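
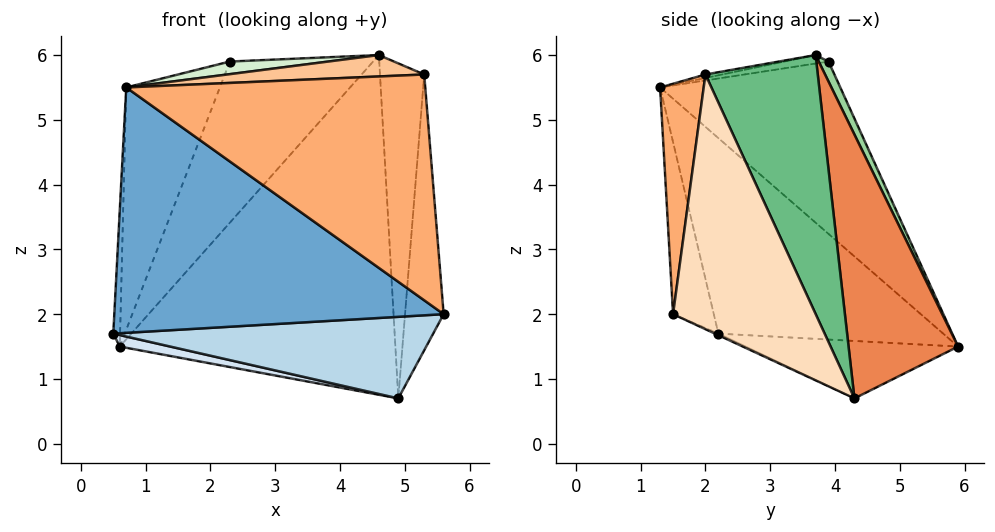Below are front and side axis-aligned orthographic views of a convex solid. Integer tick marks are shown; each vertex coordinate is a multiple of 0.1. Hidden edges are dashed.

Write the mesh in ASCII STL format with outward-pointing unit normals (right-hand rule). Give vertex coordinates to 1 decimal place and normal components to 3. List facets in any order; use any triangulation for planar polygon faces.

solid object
 facet normal -0.120 -0.967 -0.223
  outer loop
   vertex 0.7 1.3 5.5
   vertex 0.5 2.2 1.7
   vertex 5.6 1.5 2.0
  endloop
 endfacet
 facet normal -0.998 0.030 0.060
  outer loop
   vertex 0.7 1.3 5.5
   vertex 0.6 5.9 1.5
   vertex 0.5 2.2 1.7
  endloop
 endfacet
 facet normal -0.005 -0.422 -0.907
  outer loop
   vertex 4.9 4.3 0.7
   vertex 5.6 1.5 2.0
   vertex 0.5 2.2 1.7
  endloop
 endfacet
 facet normal -0.200 -0.048 -0.979
  outer loop
   vertex 4.9 4.3 0.7
   vertex 0.5 2.2 1.7
   vertex 0.6 5.9 1.5
  endloop
 endfacet
 facet normal 0.366 0.922 0.125
  outer loop
   vertex 4.9 4.3 0.7
   vertex 0.6 5.9 1.5
   vertex 4.6 3.7 6.0
  endloop
 endfacet
 facet normal 0.143 -0.979 0.144
  outer loop
   vertex 5.3 2.0 5.7
   vertex 0.7 1.3 5.5
   vertex 5.6 1.5 2.0
  endloop
 endfacet
 facet normal -0.015 -0.180 0.984
  outer loop
   vertex 5.3 2.0 5.7
   vertex 4.6 3.7 6.0
   vertex 0.7 1.3 5.5
  endloop
 endfacet
 facet normal 0.964 0.261 0.043
  outer loop
   vertex 5.3 2.0 5.7
   vertex 5.6 1.5 2.0
   vertex 4.9 4.3 0.7
  endloop
 endfacet
 facet normal 0.926 0.365 0.094
  outer loop
   vertex 5.3 2.0 5.7
   vertex 4.9 4.3 0.7
   vertex 4.6 3.7 6.0
  endloop
 endfacet
 facet normal 0.063 0.917 0.393
  outer loop
   vertex 2.3 3.9 5.9
   vertex 4.6 3.7 6.0
   vertex 0.6 5.9 1.5
  endloop
 endfacet
 facet normal -0.777 0.404 0.484
  outer loop
   vertex 2.3 3.9 5.9
   vertex 0.6 5.9 1.5
   vertex 0.7 1.3 5.5
  endloop
 endfacet
 facet normal -0.054 -0.120 0.991
  outer loop
   vertex 2.3 3.9 5.9
   vertex 0.7 1.3 5.5
   vertex 4.6 3.7 6.0
  endloop
 endfacet
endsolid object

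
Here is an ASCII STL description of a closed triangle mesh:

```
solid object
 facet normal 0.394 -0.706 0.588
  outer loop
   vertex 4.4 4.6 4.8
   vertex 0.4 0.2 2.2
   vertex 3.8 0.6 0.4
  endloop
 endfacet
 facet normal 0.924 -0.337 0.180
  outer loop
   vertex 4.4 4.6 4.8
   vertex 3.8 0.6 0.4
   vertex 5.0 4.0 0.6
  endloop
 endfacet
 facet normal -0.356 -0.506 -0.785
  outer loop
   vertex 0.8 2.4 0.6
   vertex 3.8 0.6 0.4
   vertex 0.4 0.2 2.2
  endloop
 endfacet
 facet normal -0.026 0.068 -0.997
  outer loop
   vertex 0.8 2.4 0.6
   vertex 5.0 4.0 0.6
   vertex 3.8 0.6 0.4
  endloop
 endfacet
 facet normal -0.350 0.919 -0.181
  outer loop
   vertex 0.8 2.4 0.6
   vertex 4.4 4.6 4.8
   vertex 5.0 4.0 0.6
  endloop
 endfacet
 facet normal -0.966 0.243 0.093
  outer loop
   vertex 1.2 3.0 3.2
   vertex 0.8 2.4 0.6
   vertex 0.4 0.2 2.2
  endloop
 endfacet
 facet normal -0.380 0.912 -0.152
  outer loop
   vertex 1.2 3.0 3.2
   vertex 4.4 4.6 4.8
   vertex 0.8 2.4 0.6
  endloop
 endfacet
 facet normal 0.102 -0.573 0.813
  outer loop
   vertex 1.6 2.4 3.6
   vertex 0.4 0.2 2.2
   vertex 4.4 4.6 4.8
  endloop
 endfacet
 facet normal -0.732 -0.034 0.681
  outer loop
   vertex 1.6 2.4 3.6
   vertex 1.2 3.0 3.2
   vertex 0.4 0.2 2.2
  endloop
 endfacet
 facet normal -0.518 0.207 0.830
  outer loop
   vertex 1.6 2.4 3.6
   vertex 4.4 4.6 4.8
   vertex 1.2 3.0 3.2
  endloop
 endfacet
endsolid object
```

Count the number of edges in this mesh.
15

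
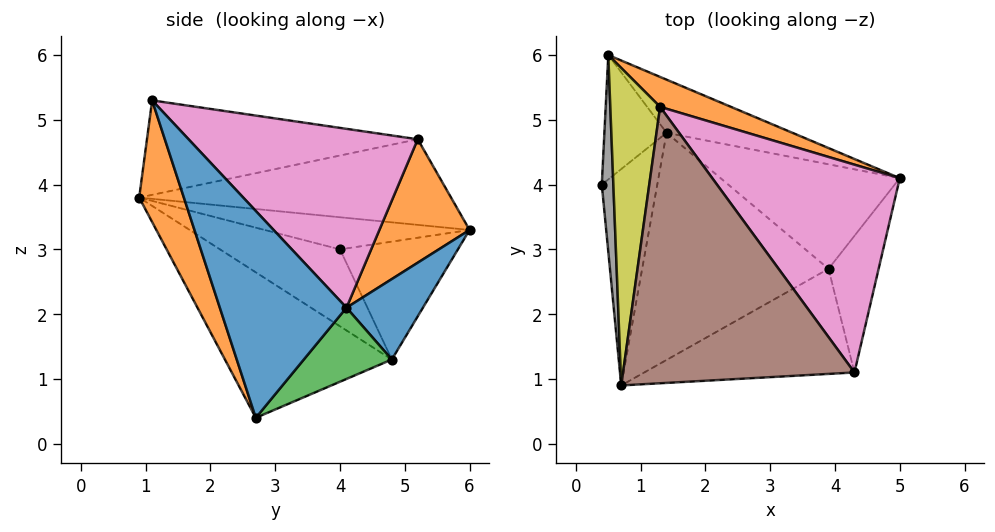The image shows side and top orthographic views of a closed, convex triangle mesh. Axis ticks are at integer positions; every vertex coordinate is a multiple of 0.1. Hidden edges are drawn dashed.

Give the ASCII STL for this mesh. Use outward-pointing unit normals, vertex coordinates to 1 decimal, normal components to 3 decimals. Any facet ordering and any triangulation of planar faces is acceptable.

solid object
 facet normal 0.877 -0.431 -0.212
  outer loop
   vertex 4.3 1.1 5.3
   vertex 3.9 2.7 0.4
   vertex 5.0 4.1 2.1
  endloop
 endfacet
 facet normal 0.184 -0.930 -0.319
  outer loop
   vertex 4.3 1.1 5.3
   vertex 0.7 0.9 3.8
   vertex 3.9 2.7 0.4
  endloop
 endfacet
 facet normal 0.283 0.642 -0.712
  outer loop
   vertex 1.4 4.8 1.3
   vertex 5.0 4.1 2.1
   vertex 3.9 2.7 0.4
  endloop
 endfacet
 facet normal -0.790 -0.224 -0.570
  outer loop
   vertex 1.4 4.8 1.3
   vertex 0.7 0.9 3.8
   vertex 0.4 4.0 3.0
  endloop
 endfacet
 facet normal -0.572 -0.367 -0.733
  outer loop
   vertex 1.4 4.8 1.3
   vertex 3.9 2.7 0.4
   vertex 0.7 0.9 3.8
  endloop
 endfacet
 facet normal -0.374 -0.140 0.917
  outer loop
   vertex 1.3 5.2 4.7
   vertex 0.7 0.9 3.8
   vertex 4.3 1.1 5.3
  endloop
 endfacet
 facet normal 0.589 0.521 0.618
  outer loop
   vertex 1.3 5.2 4.7
   vertex 4.3 1.1 5.3
   vertex 5.0 4.1 2.1
  endloop
 endfacet
 facet normal -0.941 -0.004 0.338
  outer loop
   vertex 0.5 6.0 3.3
   vertex 0.4 4.0 3.0
   vertex 0.7 0.9 3.8
  endloop
 endfacet
 facet normal -0.864 0.015 0.503
  outer loop
   vertex 0.5 6.0 3.3
   vertex 0.7 0.9 3.8
   vertex 1.3 5.2 4.7
  endloop
 endfacet
 facet normal -0.879 0.113 -0.464
  outer loop
   vertex 0.5 6.0 3.3
   vertex 1.4 4.8 1.3
   vertex 0.4 4.0 3.0
  endloop
 endfacet
 facet normal 0.261 0.875 -0.408
  outer loop
   vertex 0.5 6.0 3.3
   vertex 5.0 4.1 2.1
   vertex 1.4 4.8 1.3
  endloop
 endfacet
 facet normal 0.432 0.867 0.248
  outer loop
   vertex 0.5 6.0 3.3
   vertex 1.3 5.2 4.7
   vertex 5.0 4.1 2.1
  endloop
 endfacet
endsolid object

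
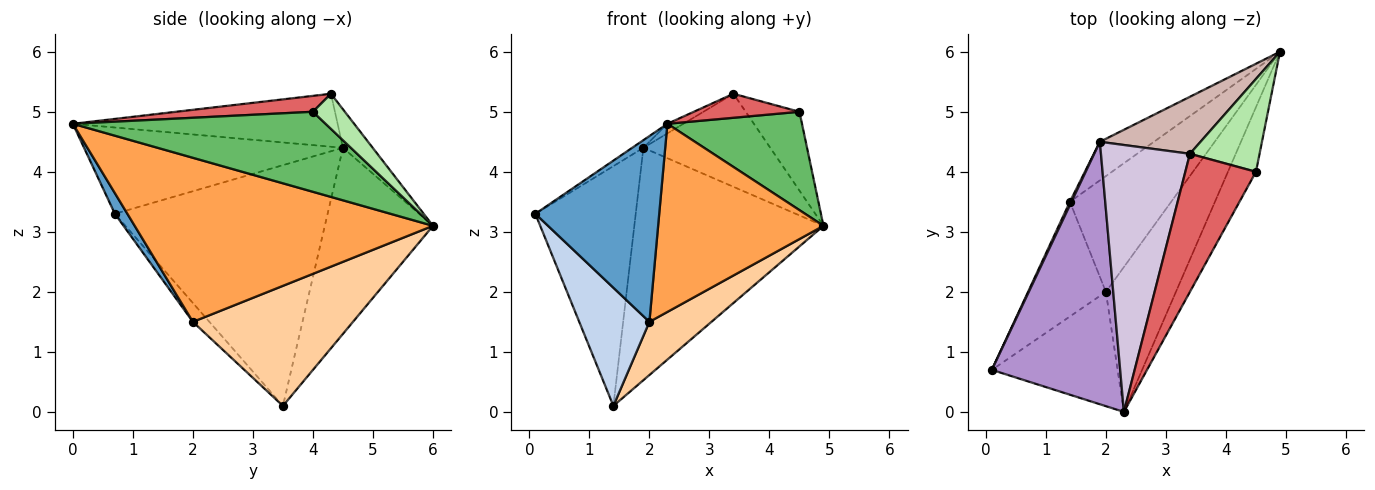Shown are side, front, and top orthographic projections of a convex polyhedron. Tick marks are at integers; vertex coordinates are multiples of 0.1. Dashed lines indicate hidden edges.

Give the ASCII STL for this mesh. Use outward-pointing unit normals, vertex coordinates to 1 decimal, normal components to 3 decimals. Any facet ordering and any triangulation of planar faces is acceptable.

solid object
 facet normal 0.086 -0.849 -0.522
  outer loop
   vertex 2.0 2.0 1.5
   vertex 2.3 0.0 4.8
   vertex 0.1 0.7 3.3
  endloop
 endfacet
 facet normal -0.166 -0.708 -0.687
  outer loop
   vertex 2.0 2.0 1.5
   vertex 0.1 0.7 3.3
   vertex 1.4 3.5 0.1
  endloop
 endfacet
 facet normal 0.819 -0.454 -0.350
  outer loop
   vertex 2.0 2.0 1.5
   vertex 4.9 6.0 3.1
   vertex 2.3 0.0 4.8
  endloop
 endfacet
 facet normal 0.733 -0.284 -0.618
  outer loop
   vertex 2.0 2.0 1.5
   vertex 1.4 3.5 0.1
   vertex 4.9 6.0 3.1
  endloop
 endfacet
 facet normal 0.843 -0.449 -0.295
  outer loop
   vertex 4.5 4.0 5.0
   vertex 2.3 0.0 4.8
   vertex 4.9 6.0 3.1
  endloop
 endfacet
 facet normal 0.359 0.604 0.712
  outer loop
   vertex 4.5 4.0 5.0
   vertex 4.9 6.0 3.1
   vertex 3.4 4.3 5.3
  endloop
 endfacet
 facet normal 0.217 -0.167 0.962
  outer loop
   vertex 4.5 4.0 5.0
   vertex 3.4 4.3 5.3
   vertex 2.3 0.0 4.8
  endloop
 endfacet
 facet normal -0.904 0.427 0.006
  outer loop
   vertex 1.9 4.5 4.4
   vertex 1.4 3.5 0.1
   vertex 0.1 0.7 3.3
  endloop
 endfacet
 facet normal -0.558 0.024 0.830
  outer loop
   vertex 1.9 4.5 4.4
   vertex 0.1 0.7 3.3
   vertex 2.3 0.0 4.8
  endloop
 endfacet
 facet normal -0.511 0.031 0.859
  outer loop
   vertex 1.9 4.5 4.4
   vertex 2.3 0.0 4.8
   vertex 3.4 4.3 5.3
  endloop
 endfacet
 facet normal -0.491 0.859 -0.143
  outer loop
   vertex 1.9 4.5 4.4
   vertex 4.9 6.0 3.1
   vertex 1.4 3.5 0.1
  endloop
 endfacet
 facet normal -0.196 0.836 0.512
  outer loop
   vertex 1.9 4.5 4.4
   vertex 3.4 4.3 5.3
   vertex 4.9 6.0 3.1
  endloop
 endfacet
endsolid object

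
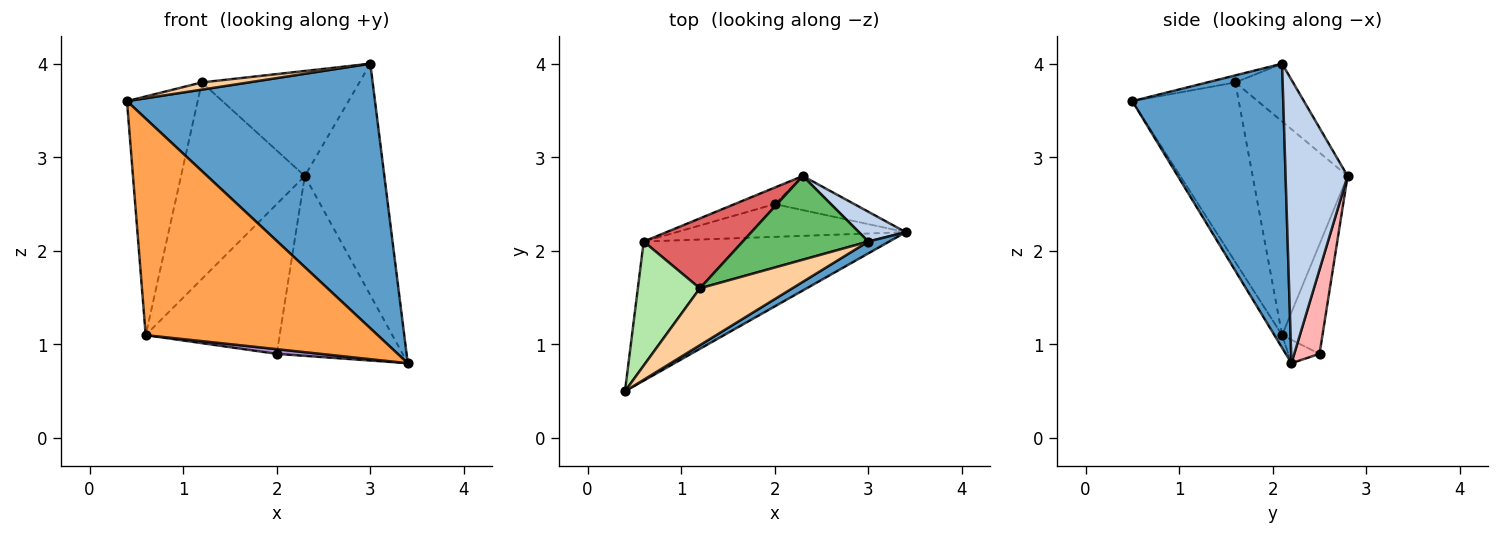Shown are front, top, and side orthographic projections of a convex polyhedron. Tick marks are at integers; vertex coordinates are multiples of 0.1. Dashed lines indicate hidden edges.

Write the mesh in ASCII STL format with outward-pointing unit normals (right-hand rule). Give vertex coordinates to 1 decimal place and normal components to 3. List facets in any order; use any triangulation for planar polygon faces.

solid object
 facet normal 0.519 -0.854 0.038
  outer loop
   vertex 3.0 2.1 4.0
   vertex 0.4 0.5 3.6
   vertex 3.4 2.2 0.8
  endloop
 endfacet
 facet normal 0.612 0.785 0.101
  outer loop
   vertex 3.0 2.1 4.0
   vertex 3.4 2.2 0.8
   vertex 2.3 2.8 2.8
  endloop
 endfacet
 facet normal -0.028 -0.841 -0.540
  outer loop
   vertex 0.6 2.1 1.1
   vertex 3.4 2.2 0.8
   vertex 0.4 0.5 3.6
  endloop
 endfacet
 facet normal -0.075 -0.125 0.989
  outer loop
   vertex 1.2 1.6 3.8
   vertex 0.4 0.5 3.6
   vertex 3.0 2.1 4.0
  endloop
 endfacet
 facet normal -0.275 0.752 0.599
  outer loop
   vertex 1.2 1.6 3.8
   vertex 3.0 2.1 4.0
   vertex 2.3 2.8 2.8
  endloop
 endfacet
 facet normal -0.800 0.532 0.276
  outer loop
   vertex 1.2 1.6 3.8
   vertex 0.6 2.1 1.1
   vertex 0.4 0.5 3.6
  endloop
 endfacet
 facet normal -0.586 0.763 0.272
  outer loop
   vertex 1.2 1.6 3.8
   vertex 2.3 2.8 2.8
   vertex 0.6 2.1 1.1
  endloop
 endfacet
 facet normal 0.194 0.964 -0.183
  outer loop
   vertex 2.0 2.5 0.9
   vertex 2.3 2.8 2.8
   vertex 3.4 2.2 0.8
  endloop
 endfacet
 facet normal -0.101 -0.141 -0.985
  outer loop
   vertex 2.0 2.5 0.9
   vertex 3.4 2.2 0.8
   vertex 0.6 2.1 1.1
  endloop
 endfacet
 facet normal -0.287 0.952 -0.105
  outer loop
   vertex 2.0 2.5 0.9
   vertex 0.6 2.1 1.1
   vertex 2.3 2.8 2.8
  endloop
 endfacet
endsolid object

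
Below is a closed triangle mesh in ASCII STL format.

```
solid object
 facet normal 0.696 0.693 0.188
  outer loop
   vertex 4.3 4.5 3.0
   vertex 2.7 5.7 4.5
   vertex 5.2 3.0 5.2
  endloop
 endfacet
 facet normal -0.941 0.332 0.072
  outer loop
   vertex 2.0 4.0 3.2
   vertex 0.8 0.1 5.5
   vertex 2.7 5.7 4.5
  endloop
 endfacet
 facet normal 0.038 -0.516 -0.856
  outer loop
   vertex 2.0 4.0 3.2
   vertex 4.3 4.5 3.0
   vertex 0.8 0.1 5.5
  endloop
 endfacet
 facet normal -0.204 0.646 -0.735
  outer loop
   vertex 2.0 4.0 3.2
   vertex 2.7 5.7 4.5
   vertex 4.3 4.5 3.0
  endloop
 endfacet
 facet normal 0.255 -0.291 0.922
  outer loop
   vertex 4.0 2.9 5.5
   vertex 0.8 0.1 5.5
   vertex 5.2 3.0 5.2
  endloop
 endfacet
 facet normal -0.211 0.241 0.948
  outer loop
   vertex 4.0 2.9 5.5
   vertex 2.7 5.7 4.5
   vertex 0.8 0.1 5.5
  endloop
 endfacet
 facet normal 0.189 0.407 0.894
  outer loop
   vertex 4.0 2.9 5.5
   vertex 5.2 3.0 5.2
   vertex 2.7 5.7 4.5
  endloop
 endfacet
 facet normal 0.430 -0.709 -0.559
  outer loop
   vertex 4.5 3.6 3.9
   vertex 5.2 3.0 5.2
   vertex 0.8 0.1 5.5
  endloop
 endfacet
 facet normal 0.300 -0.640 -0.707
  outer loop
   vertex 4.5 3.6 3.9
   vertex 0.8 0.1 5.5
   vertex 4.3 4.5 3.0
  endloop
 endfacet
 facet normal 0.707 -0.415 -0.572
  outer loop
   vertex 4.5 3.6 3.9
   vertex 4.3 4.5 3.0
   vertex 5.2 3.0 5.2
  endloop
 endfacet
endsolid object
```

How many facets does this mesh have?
10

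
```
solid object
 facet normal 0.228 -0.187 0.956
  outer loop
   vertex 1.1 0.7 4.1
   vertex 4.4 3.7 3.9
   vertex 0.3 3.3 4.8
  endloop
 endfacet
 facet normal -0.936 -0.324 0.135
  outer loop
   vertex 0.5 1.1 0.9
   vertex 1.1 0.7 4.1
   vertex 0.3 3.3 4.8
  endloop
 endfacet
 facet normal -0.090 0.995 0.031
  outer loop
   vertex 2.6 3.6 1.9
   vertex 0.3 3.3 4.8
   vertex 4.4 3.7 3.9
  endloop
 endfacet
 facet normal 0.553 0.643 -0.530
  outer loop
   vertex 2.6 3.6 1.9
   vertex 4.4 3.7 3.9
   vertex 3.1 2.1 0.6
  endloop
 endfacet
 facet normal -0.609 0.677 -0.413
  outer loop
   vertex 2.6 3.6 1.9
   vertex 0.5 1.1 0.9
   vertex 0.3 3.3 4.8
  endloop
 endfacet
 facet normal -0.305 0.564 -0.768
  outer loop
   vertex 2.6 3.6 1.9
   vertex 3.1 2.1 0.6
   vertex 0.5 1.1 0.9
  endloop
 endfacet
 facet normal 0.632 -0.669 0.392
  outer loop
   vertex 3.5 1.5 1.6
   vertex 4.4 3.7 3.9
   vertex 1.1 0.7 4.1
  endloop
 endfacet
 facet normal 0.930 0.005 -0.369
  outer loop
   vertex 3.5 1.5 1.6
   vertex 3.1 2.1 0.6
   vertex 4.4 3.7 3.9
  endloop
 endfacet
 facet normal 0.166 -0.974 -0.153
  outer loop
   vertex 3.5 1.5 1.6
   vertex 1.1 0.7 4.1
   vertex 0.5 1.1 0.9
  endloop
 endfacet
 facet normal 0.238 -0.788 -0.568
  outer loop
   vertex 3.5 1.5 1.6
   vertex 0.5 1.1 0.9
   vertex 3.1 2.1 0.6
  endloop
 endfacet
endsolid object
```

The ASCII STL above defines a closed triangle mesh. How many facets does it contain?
10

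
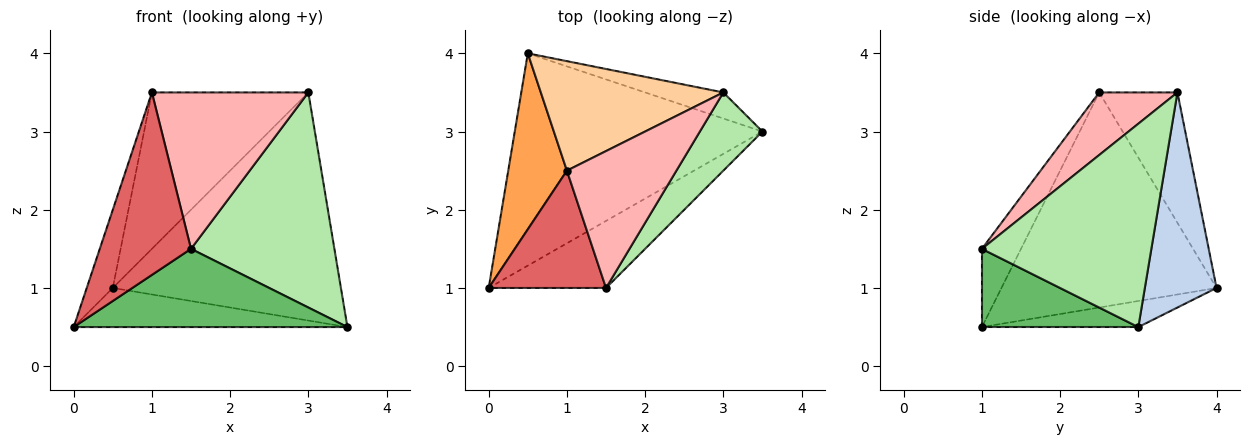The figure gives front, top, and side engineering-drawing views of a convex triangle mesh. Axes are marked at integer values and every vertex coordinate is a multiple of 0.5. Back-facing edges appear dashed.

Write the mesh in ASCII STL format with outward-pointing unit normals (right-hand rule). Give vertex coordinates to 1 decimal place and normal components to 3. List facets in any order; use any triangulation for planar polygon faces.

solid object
 facet normal -0.103 0.180 -0.978
  outer loop
   vertex 0.5 4.0 1.0
   vertex 3.5 3.0 0.5
   vertex 0.0 1.0 0.5
  endloop
 endfacet
 facet normal 0.298 0.948 -0.108
  outer loop
   vertex 3.0 3.5 3.5
   vertex 3.5 3.0 0.5
   vertex 0.5 4.0 1.0
  endloop
 endfacet
 facet normal -0.958 0.116 0.261
  outer loop
   vertex 1.0 2.5 3.5
   vertex 0.5 4.0 1.0
   vertex 0.0 1.0 0.5
  endloop
 endfacet
 facet normal -0.379 0.758 0.531
  outer loop
   vertex 1.0 2.5 3.5
   vertex 3.0 3.5 3.5
   vertex 0.5 4.0 1.0
  endloop
 endfacet
 facet normal 0.398 -0.697 -0.597
  outer loop
   vertex 1.5 1.0 1.5
   vertex 0.0 1.0 0.5
   vertex 3.5 3.0 0.5
  endloop
 endfacet
 facet normal 0.743 -0.629 0.229
  outer loop
   vertex 1.5 1.0 1.5
   vertex 3.5 3.0 0.5
   vertex 3.0 3.5 3.5
  endloop
 endfacet
 facet normal -0.339 -0.791 0.509
  outer loop
   vertex 1.5 1.0 1.5
   vertex 1.0 2.5 3.5
   vertex 0.0 1.0 0.5
  endloop
 endfacet
 facet normal 0.352 -0.704 0.616
  outer loop
   vertex 1.5 1.0 1.5
   vertex 3.0 3.5 3.5
   vertex 1.0 2.5 3.5
  endloop
 endfacet
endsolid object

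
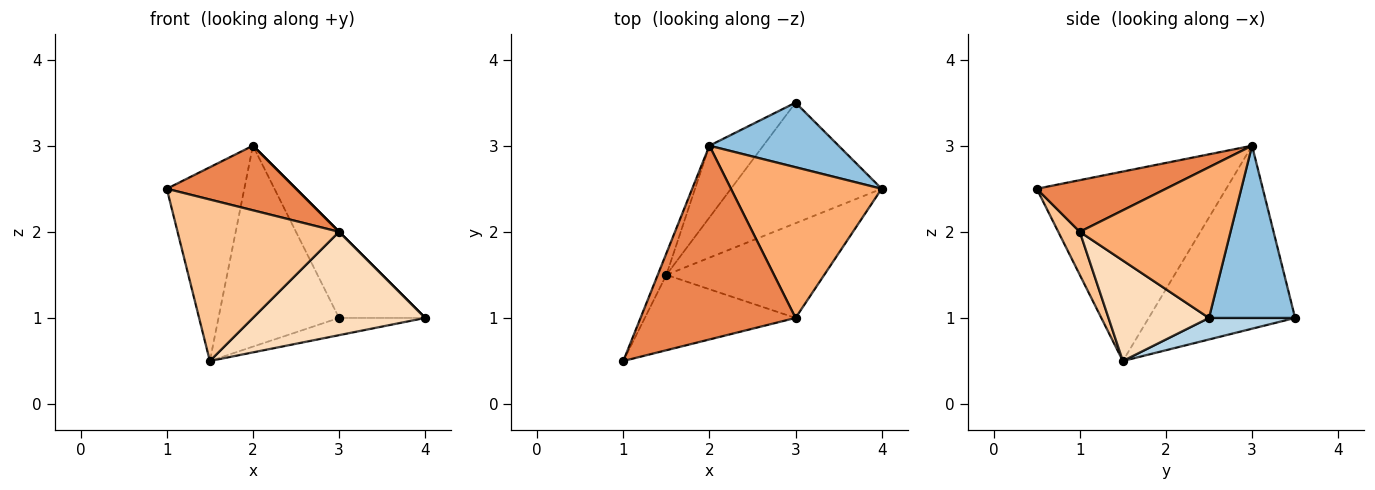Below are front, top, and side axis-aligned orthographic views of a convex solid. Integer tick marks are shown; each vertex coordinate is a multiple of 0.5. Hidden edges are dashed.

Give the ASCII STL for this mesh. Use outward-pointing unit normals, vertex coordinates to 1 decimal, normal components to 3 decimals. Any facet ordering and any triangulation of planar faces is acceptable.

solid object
 facet normal -0.925 0.378 -0.042
  outer loop
   vertex 1.5 1.5 0.5
   vertex 1.0 0.5 2.5
   vertex 2.0 3.0 3.0
  endloop
 endfacet
 facet normal 0.625 0.625 0.469
  outer loop
   vertex 3.0 3.5 1.0
   vertex 2.0 3.0 3.0
   vertex 4.0 2.5 1.0
  endloop
 endfacet
 facet normal 0.140 0.140 -0.980
  outer loop
   vertex 3.0 3.5 1.0
   vertex 4.0 2.5 1.0
   vertex 1.5 1.5 0.5
  endloop
 endfacet
 facet normal -0.753 0.620 -0.221
  outer loop
   vertex 3.0 3.5 1.0
   vertex 1.5 1.5 0.5
   vertex 2.0 3.0 3.0
  endloop
 endfacet
 facet normal 0.302 -0.302 0.905
  outer loop
   vertex 3.0 1.0 2.0
   vertex 2.0 3.0 3.0
   vertex 1.0 0.5 2.5
  endloop
 endfacet
 facet normal 0.707 0.000 0.707
  outer loop
   vertex 3.0 1.0 2.0
   vertex 4.0 2.5 1.0
   vertex 2.0 3.0 3.0
  endloop
 endfacet
 facet normal 0.120 -0.900 -0.420
  outer loop
   vertex 3.0 1.0 2.0
   vertex 1.0 0.5 2.5
   vertex 1.5 1.5 0.5
  endloop
 endfacet
 facet normal 0.395 -0.677 -0.621
  outer loop
   vertex 3.0 1.0 2.0
   vertex 1.5 1.5 0.5
   vertex 4.0 2.5 1.0
  endloop
 endfacet
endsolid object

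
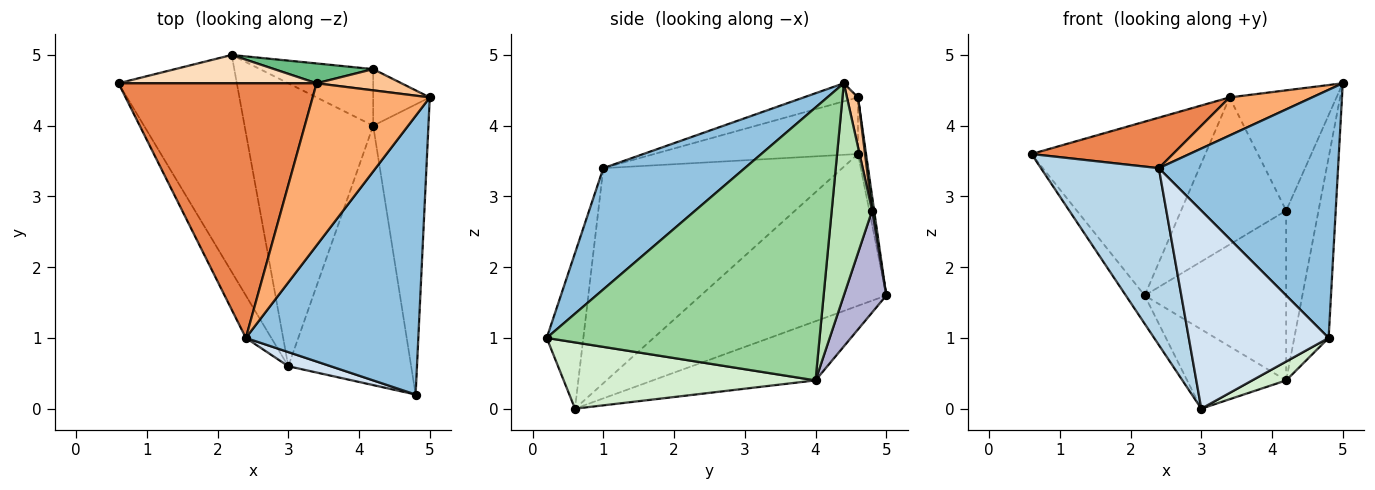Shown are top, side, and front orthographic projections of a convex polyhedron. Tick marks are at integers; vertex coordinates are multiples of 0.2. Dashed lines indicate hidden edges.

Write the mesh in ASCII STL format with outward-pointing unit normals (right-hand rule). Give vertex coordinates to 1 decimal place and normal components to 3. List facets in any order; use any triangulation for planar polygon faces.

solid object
 facet normal -0.786 0.080 -0.613
  outer loop
   vertex 3.0 0.6 0.0
   vertex 0.6 4.6 3.6
   vertex 2.2 5.0 1.6
  endloop
 endfacet
 facet normal 0.465 -0.589 0.661
  outer loop
   vertex 2.4 1.0 3.4
   vertex 4.8 0.2 1.0
   vertex 5.0 4.4 4.6
  endloop
 endfacet
 facet normal -0.892 -0.440 -0.106
  outer loop
   vertex 2.4 1.0 3.4
   vertex 0.6 4.6 3.6
   vertex 3.0 0.6 0.0
  endloop
 endfacet
 facet normal -0.253 -0.965 0.069
  outer loop
   vertex 2.4 1.0 3.4
   vertex 3.0 0.6 0.0
   vertex 4.8 0.2 1.0
  endloop
 endfacet
 facet normal -0.270 -0.187 0.944
  outer loop
   vertex 3.4 4.6 4.4
   vertex 0.6 4.6 3.6
   vertex 2.4 1.0 3.4
  endloop
 endfacet
 facet normal -0.149 -0.226 0.963
  outer loop
   vertex 3.4 4.6 4.4
   vertex 2.4 1.0 3.4
   vertex 5.0 4.4 4.6
  endloop
 endfacet
 facet normal 0.101 0.980 0.173
  outer loop
   vertex 3.4 4.6 4.4
   vertex 5.0 4.4 4.6
   vertex 4.2 4.8 2.8
  endloop
 endfacet
 facet normal -0.046 0.986 0.161
  outer loop
   vertex 3.4 4.6 4.4
   vertex 2.2 5.0 1.6
   vertex 0.6 4.6 3.6
  endloop
 endfacet
 facet normal 0.019 0.991 0.133
  outer loop
   vertex 3.4 4.6 4.4
   vertex 4.2 4.8 2.8
   vertex 2.2 5.0 1.6
  endloop
 endfacet
 facet normal 0.973 0.122 -0.197
  outer loop
   vertex 4.2 4.0 0.4
   vertex 5.0 4.4 4.6
   vertex 4.8 0.2 1.0
  endloop
 endfacet
 facet normal 0.764 0.612 -0.204
  outer loop
   vertex 4.2 4.0 0.4
   vertex 4.2 4.8 2.8
   vertex 5.0 4.4 4.6
  endloop
 endfacet
 facet normal 0.474 -0.064 -0.878
  outer loop
   vertex 4.2 4.0 0.4
   vertex 4.8 0.2 1.0
   vertex 3.0 0.6 0.0
  endloop
 endfacet
 facet normal -0.405 0.247 -0.880
  outer loop
   vertex 4.2 4.0 0.4
   vertex 3.0 0.6 0.0
   vertex 2.2 5.0 1.6
  endloop
 endfacet
 facet normal 0.274 0.912 -0.304
  outer loop
   vertex 4.2 4.0 0.4
   vertex 2.2 5.0 1.6
   vertex 4.2 4.8 2.8
  endloop
 endfacet
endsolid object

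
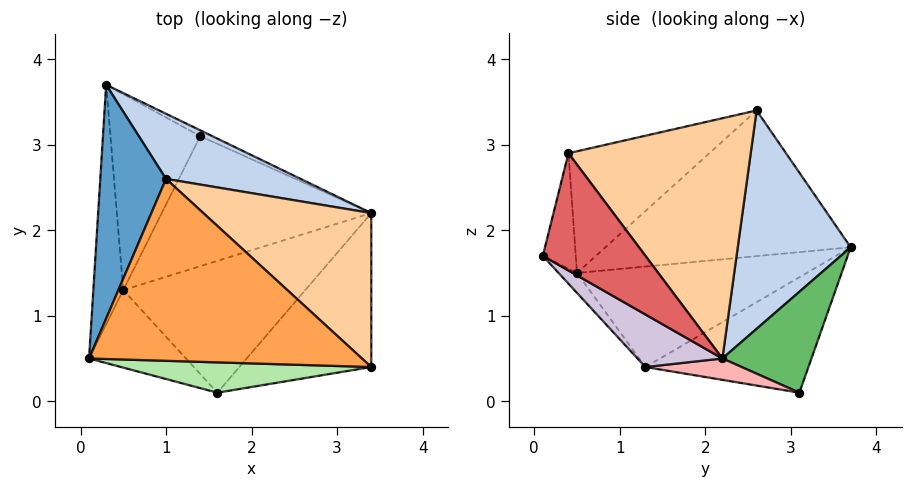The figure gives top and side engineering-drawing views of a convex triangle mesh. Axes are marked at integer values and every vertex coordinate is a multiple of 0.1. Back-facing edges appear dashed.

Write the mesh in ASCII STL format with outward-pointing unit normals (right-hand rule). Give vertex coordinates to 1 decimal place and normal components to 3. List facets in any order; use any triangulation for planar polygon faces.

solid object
 facet normal -0.911 0.018 0.411
  outer loop
   vertex 1.0 2.6 3.4
   vertex 0.3 3.7 1.8
   vertex 0.1 0.5 1.5
  endloop
 endfacet
 facet normal 0.518 0.794 0.319
  outer loop
   vertex 1.0 2.6 3.4
   vertex 3.4 2.2 0.5
   vertex 0.3 3.7 1.8
  endloop
 endfacet
 facet normal -0.341 -0.546 0.765
  outer loop
   vertex 3.4 0.4 2.9
   vertex 1.0 2.6 3.4
   vertex 0.1 0.5 1.5
  endloop
 endfacet
 facet normal 0.651 0.607 0.455
  outer loop
   vertex 3.4 0.4 2.9
   vertex 3.4 2.2 0.5
   vertex 1.0 2.6 3.4
  endloop
 endfacet
 facet normal 0.418 0.907 -0.050
  outer loop
   vertex 1.4 3.1 0.1
   vertex 0.3 3.7 1.8
   vertex 3.4 2.2 0.5
  endloop
 endfacet
 facet normal -0.279 -0.745 0.605
  outer loop
   vertex 1.6 0.1 1.7
   vertex 3.4 0.4 2.9
   vertex 0.1 0.5 1.5
  endloop
 endfacet
 facet normal 0.471 -0.706 -0.529
  outer loop
   vertex 1.6 0.1 1.7
   vertex 3.4 2.2 0.5
   vertex 3.4 0.4 2.9
  endloop
 endfacet
 facet normal 0.099 -0.212 -0.972
  outer loop
   vertex 0.5 1.3 0.4
   vertex 1.4 3.1 0.1
   vertex 3.4 2.2 0.5
  endloop
 endfacet
 facet normal -0.126 -0.780 -0.613
  outer loop
   vertex 0.5 1.3 0.4
   vertex 1.6 0.1 1.7
   vertex 0.1 0.5 1.5
  endloop
 endfacet
 facet normal 0.218 -0.618 -0.755
  outer loop
   vertex 0.5 1.3 0.4
   vertex 3.4 2.2 0.5
   vertex 1.6 0.1 1.7
  endloop
 endfacet
 facet normal -0.955 0.086 -0.284
  outer loop
   vertex 0.5 1.3 0.4
   vertex 0.1 0.5 1.5
   vertex 0.3 3.7 1.8
  endloop
 endfacet
 facet normal -0.758 0.281 -0.589
  outer loop
   vertex 0.5 1.3 0.4
   vertex 0.3 3.7 1.8
   vertex 1.4 3.1 0.1
  endloop
 endfacet
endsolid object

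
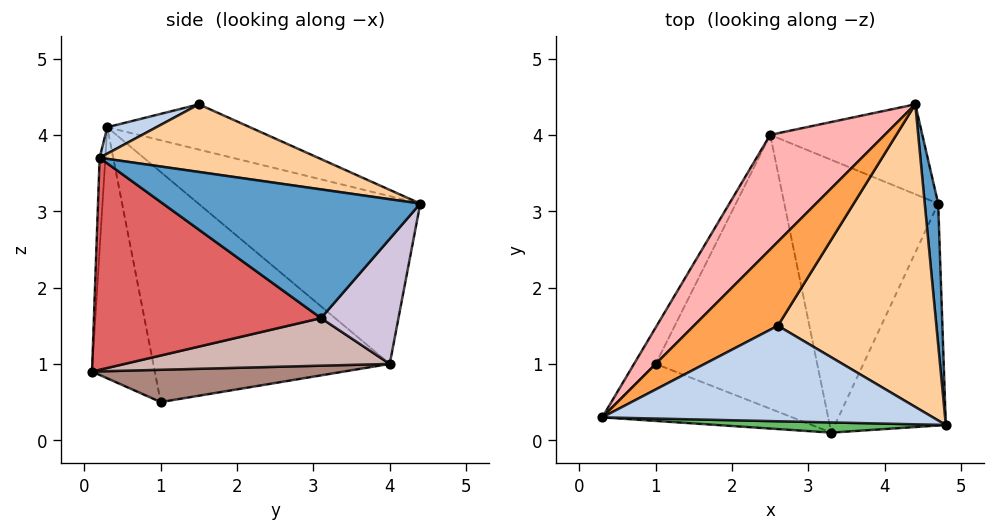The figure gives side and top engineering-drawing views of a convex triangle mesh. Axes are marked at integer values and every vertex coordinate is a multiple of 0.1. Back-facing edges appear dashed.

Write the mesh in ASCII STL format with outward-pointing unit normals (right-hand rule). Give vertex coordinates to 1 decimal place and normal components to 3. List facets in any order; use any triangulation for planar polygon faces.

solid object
 facet normal 0.989 0.109 0.103
  outer loop
   vertex 4.7 3.1 1.6
   vertex 4.4 4.4 3.1
   vertex 4.8 0.2 3.7
  endloop
 endfacet
 facet normal 0.074 -0.373 0.925
  outer loop
   vertex 2.6 1.5 4.4
   vertex 0.3 0.3 4.1
   vertex 4.8 0.2 3.7
  endloop
 endfacet
 facet normal -0.391 0.567 0.725
  outer loop
   vertex 2.6 1.5 4.4
   vertex 4.4 4.4 3.1
   vertex 0.3 0.3 4.1
  endloop
 endfacet
 facet normal 0.387 0.166 0.907
  outer loop
   vertex 2.6 1.5 4.4
   vertex 4.8 0.2 3.7
   vertex 4.4 4.4 3.1
  endloop
 endfacet
 facet normal -0.018 -0.999 0.045
  outer loop
   vertex 3.3 0.1 0.9
   vertex 4.8 0.2 3.7
   vertex 0.3 0.3 4.1
  endloop
 endfacet
 facet normal -0.317 -0.917 -0.240
  outer loop
   vertex 3.3 0.1 0.9
   vertex 0.3 0.3 4.1
   vertex 1.0 1.0 0.5
  endloop
 endfacet
 facet normal 0.847 -0.292 -0.444
  outer loop
   vertex 3.3 0.1 0.9
   vertex 4.7 3.1 1.6
   vertex 4.8 0.2 3.7
  endloop
 endfacet
 facet normal -0.595 0.694 0.406
  outer loop
   vertex 2.5 4.0 1.0
   vertex 0.3 0.3 4.1
   vertex 4.4 4.4 3.1
  endloop
 endfacet
 facet normal -0.886 0.457 -0.083
  outer loop
   vertex 2.5 4.0 1.0
   vertex 1.0 1.0 0.5
   vertex 0.3 0.3 4.1
  endloop
 endfacet
 facet normal 0.441 0.720 -0.536
  outer loop
   vertex 2.5 4.0 1.0
   vertex 4.4 4.4 3.1
   vertex 4.7 3.1 1.6
  endloop
 endfacet
 facet normal 0.196 0.065 -0.978
  outer loop
   vertex 2.5 4.0 1.0
   vertex 3.3 0.1 0.9
   vertex 1.0 1.0 0.5
  endloop
 endfacet
 facet normal 0.294 0.085 -0.952
  outer loop
   vertex 2.5 4.0 1.0
   vertex 4.7 3.1 1.6
   vertex 3.3 0.1 0.9
  endloop
 endfacet
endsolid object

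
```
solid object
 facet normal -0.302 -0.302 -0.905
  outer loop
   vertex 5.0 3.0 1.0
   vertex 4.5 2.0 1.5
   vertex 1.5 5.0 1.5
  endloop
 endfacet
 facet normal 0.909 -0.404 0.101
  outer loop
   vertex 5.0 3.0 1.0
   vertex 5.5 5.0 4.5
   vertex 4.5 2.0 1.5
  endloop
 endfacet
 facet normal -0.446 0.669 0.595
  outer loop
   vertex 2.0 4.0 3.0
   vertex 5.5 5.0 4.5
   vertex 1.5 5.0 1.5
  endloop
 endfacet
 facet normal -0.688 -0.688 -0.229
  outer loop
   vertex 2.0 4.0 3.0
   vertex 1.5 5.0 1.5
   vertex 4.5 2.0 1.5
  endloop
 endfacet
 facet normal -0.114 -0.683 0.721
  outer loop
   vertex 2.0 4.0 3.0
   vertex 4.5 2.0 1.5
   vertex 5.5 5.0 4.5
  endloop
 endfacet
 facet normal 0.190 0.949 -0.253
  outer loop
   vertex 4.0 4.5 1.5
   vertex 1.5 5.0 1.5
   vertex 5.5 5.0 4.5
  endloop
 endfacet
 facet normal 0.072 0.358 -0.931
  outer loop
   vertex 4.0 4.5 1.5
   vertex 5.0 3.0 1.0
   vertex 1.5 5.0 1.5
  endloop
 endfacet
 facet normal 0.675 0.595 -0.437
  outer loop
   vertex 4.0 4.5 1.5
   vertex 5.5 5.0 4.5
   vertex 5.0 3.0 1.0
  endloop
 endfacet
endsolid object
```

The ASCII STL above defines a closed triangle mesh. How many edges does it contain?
12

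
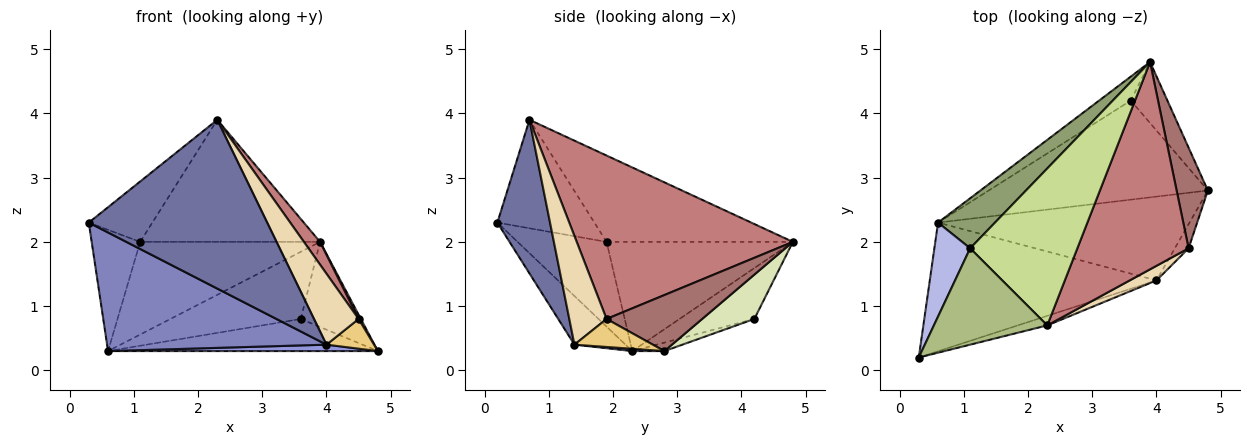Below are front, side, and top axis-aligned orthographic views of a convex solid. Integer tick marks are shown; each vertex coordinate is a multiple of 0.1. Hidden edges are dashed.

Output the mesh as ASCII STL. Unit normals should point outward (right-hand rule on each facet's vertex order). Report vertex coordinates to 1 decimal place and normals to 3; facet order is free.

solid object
 facet normal 0.283 -0.958 -0.054
  outer loop
   vertex 4.0 1.4 0.4
   vertex 2.3 0.7 3.9
   vertex 0.3 0.2 2.3
  endloop
 endfacet
 facet normal -0.156 -0.669 -0.726
  outer loop
   vertex 4.0 1.4 0.4
   vertex 0.3 0.2 2.3
   vertex 0.6 2.3 0.3
  endloop
 endfacet
 facet normal 0.009 -0.076 -0.997
  outer loop
   vertex 4.0 1.4 0.4
   vertex 0.6 2.3 0.3
   vertex 4.8 2.8 0.3
  endloop
 endfacet
 facet normal -0.823 0.449 0.348
  outer loop
   vertex 1.1 1.9 2.0
   vertex 0.6 2.3 0.3
   vertex 0.3 0.2 2.3
  endloop
 endfacet
 facet normal -0.674 0.650 0.351
  outer loop
   vertex 1.1 1.9 2.0
   vertex 3.9 4.8 2.0
   vertex 0.6 2.3 0.3
  endloop
 endfacet
 facet normal -0.630 0.413 0.658
  outer loop
   vertex 1.1 1.9 2.0
   vertex 0.3 0.2 2.3
   vertex 2.3 0.7 3.9
  endloop
 endfacet
 facet normal -0.537 0.518 0.666
  outer loop
   vertex 1.1 1.9 2.0
   vertex 2.3 0.7 3.9
   vertex 3.9 4.8 2.0
  endloop
 endfacet
 facet normal 0.576 0.664 -0.476
  outer loop
   vertex 3.6 4.2 0.8
   vertex 3.9 4.8 2.0
   vertex 4.8 2.8 0.3
  endloop
 endfacet
 facet normal -0.037 0.308 -0.951
  outer loop
   vertex 3.6 4.2 0.8
   vertex 4.8 2.8 0.3
   vertex 0.6 2.3 0.3
  endloop
 endfacet
 facet normal -0.476 0.829 -0.295
  outer loop
   vertex 3.6 4.2 0.8
   vertex 0.6 2.3 0.3
   vertex 3.9 4.8 2.0
  endloop
 endfacet
 facet normal 0.788 -0.478 -0.388
  outer loop
   vertex 4.5 1.9 0.8
   vertex 4.0 1.4 0.4
   vertex 4.8 2.8 0.3
  endloop
 endfacet
 facet normal 0.633 -0.758 0.156
  outer loop
   vertex 4.5 1.9 0.8
   vertex 2.3 0.7 3.9
   vertex 4.0 1.4 0.4
  endloop
 endfacet
 facet normal 0.873 -0.021 0.487
  outer loop
   vertex 4.5 1.9 0.8
   vertex 4.8 2.8 0.3
   vertex 3.9 4.8 2.0
  endloop
 endfacet
 facet normal 0.825 -0.062 0.562
  outer loop
   vertex 4.5 1.9 0.8
   vertex 3.9 4.8 2.0
   vertex 2.3 0.7 3.9
  endloop
 endfacet
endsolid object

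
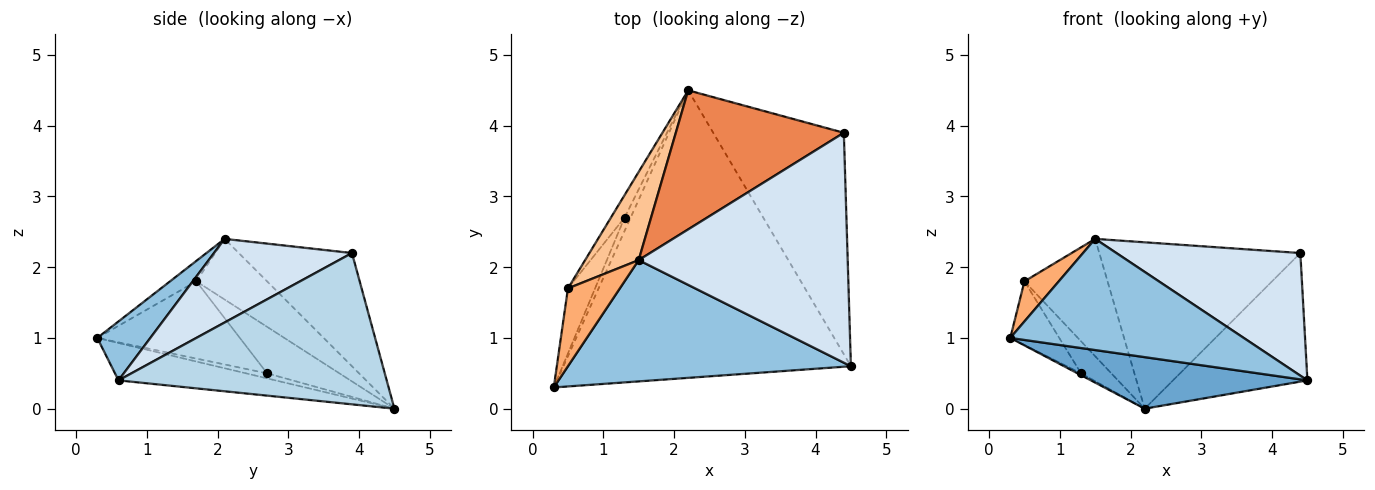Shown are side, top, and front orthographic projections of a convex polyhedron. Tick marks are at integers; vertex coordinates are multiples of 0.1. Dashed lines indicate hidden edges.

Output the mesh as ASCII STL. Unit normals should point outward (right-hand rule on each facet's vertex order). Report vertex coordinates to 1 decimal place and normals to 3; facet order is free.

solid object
 facet normal -0.127 -0.175 -0.976
  outer loop
   vertex 2.2 4.5 0.0
   vertex 4.5 0.6 0.4
   vertex 0.3 0.3 1.0
  endloop
 endfacet
 facet normal 0.152 -0.668 0.729
  outer loop
   vertex 1.5 2.1 2.4
   vertex 0.3 0.3 1.0
   vertex 4.5 0.6 0.4
  endloop
 endfacet
 facet normal 0.708 0.355 -0.611
  outer loop
   vertex 4.4 3.9 2.2
   vertex 4.5 0.6 0.4
   vertex 2.2 4.5 0.0
  endloop
 endfacet
 facet normal 0.333 -0.444 0.832
  outer loop
   vertex 4.4 3.9 2.2
   vertex 1.5 2.1 2.4
   vertex 4.5 0.6 0.4
  endloop
 endfacet
 facet normal -0.397 0.704 0.589
  outer loop
   vertex 4.4 3.9 2.2
   vertex 2.2 4.5 0.0
   vertex 1.5 2.1 2.4
  endloop
 endfacet
 facet normal -0.331 -0.432 0.839
  outer loop
   vertex 0.5 1.7 1.8
   vertex 0.3 0.3 1.0
   vertex 1.5 2.1 2.4
  endloop
 endfacet
 facet normal -0.562 0.661 0.497
  outer loop
   vertex 0.5 1.7 1.8
   vertex 1.5 2.1 2.4
   vertex 2.2 4.5 0.0
  endloop
 endfacet
 facet normal -0.637 0.106 -0.764
  outer loop
   vertex 1.3 2.7 0.5
   vertex 2.2 4.5 0.0
   vertex 0.3 0.3 1.0
  endloop
 endfacet
 facet normal -0.898 0.308 -0.315
  outer loop
   vertex 1.3 2.7 0.5
   vertex 0.3 0.3 1.0
   vertex 0.5 1.7 1.8
  endloop
 endfacet
 facet normal -0.890 0.373 -0.261
  outer loop
   vertex 1.3 2.7 0.5
   vertex 0.5 1.7 1.8
   vertex 2.2 4.5 0.0
  endloop
 endfacet
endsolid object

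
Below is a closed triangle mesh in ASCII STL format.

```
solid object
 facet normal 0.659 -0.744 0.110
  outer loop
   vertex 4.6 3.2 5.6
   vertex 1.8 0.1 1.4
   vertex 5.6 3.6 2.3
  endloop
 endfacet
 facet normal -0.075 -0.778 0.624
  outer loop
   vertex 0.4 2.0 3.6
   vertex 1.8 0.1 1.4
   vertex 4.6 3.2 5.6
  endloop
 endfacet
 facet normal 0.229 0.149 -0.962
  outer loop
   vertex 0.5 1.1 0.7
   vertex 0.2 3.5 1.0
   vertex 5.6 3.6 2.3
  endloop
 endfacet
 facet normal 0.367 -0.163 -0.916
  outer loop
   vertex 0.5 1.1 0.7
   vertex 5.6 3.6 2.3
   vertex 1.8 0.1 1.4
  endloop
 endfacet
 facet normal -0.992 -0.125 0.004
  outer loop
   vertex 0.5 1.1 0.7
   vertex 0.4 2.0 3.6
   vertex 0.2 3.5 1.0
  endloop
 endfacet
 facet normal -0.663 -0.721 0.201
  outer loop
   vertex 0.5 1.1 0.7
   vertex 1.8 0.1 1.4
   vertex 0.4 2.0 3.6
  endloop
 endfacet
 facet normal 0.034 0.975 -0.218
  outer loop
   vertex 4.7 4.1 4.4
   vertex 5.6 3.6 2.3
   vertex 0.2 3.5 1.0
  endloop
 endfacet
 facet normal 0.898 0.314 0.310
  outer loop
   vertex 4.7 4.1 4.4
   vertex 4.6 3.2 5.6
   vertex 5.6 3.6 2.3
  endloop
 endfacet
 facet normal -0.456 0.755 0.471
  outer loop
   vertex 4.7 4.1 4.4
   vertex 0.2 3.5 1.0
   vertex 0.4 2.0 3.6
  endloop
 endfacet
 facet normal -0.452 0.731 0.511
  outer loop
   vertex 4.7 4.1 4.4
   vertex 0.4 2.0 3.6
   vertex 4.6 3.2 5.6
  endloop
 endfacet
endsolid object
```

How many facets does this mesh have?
10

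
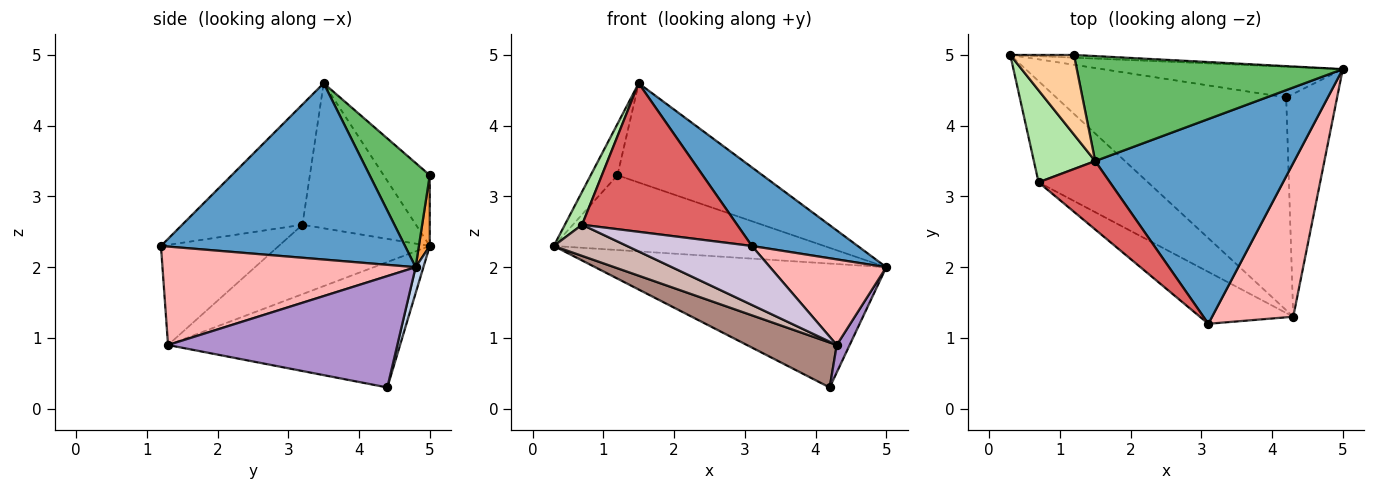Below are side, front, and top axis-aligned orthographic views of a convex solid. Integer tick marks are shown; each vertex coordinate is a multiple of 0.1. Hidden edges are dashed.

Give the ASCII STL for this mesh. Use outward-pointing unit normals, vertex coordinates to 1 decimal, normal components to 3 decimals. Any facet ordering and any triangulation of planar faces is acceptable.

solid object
 facet normal 0.637 -0.276 0.720
  outer loop
   vertex 1.5 3.5 4.6
   vertex 3.1 1.2 2.3
   vertex 5.0 4.8 2.0
  endloop
 endfacet
 facet normal 0.026 0.970 -0.241
  outer loop
   vertex 4.2 4.4 0.3
   vertex 0.3 5.0 2.3
   vertex 5.0 4.8 2.0
  endloop
 endfacet
 facet normal 0.040 0.999 -0.036
  outer loop
   vertex 1.2 5.0 3.3
   vertex 5.0 4.8 2.0
   vertex 0.3 5.0 2.3
  endloop
 endfacet
 facet normal -0.683 0.396 0.614
  outer loop
   vertex 1.2 5.0 3.3
   vertex 0.3 5.0 2.3
   vertex 1.5 3.5 4.6
  endloop
 endfacet
 facet normal 0.274 0.661 0.699
  outer loop
   vertex 1.2 5.0 3.3
   vertex 1.5 3.5 4.6
   vertex 5.0 4.8 2.0
  endloop
 endfacet
 facet normal -0.912 -0.138 0.386
  outer loop
   vertex 0.7 3.2 2.6
   vertex 1.5 3.5 4.6
   vertex 0.3 5.0 2.3
  endloop
 endfacet
 facet normal -0.576 -0.743 0.342
  outer loop
   vertex 0.7 3.2 2.6
   vertex 3.1 1.2 2.3
   vertex 1.5 3.5 4.6
  endloop
 endfacet
 facet normal 0.727 -0.334 0.600
  outer loop
   vertex 4.3 1.3 0.9
   vertex 5.0 4.8 2.0
   vertex 3.1 1.2 2.3
  endloop
 endfacet
 facet normal 0.908 -0.051 -0.415
  outer loop
   vertex 4.3 1.3 0.9
   vertex 4.2 4.4 0.3
   vertex 5.0 4.8 2.0
  endloop
 endfacet
 facet normal -0.578 -0.613 -0.539
  outer loop
   vertex 4.3 1.3 0.9
   vertex 3.1 1.2 2.3
   vertex 0.7 3.2 2.6
  endloop
 endfacet
 facet normal -0.471 -0.182 -0.863
  outer loop
   vertex 4.3 1.3 0.9
   vertex 0.3 5.0 2.3
   vertex 4.2 4.4 0.3
  endloop
 endfacet
 facet normal -0.519 -0.251 -0.817
  outer loop
   vertex 4.3 1.3 0.9
   vertex 0.7 3.2 2.6
   vertex 0.3 5.0 2.3
  endloop
 endfacet
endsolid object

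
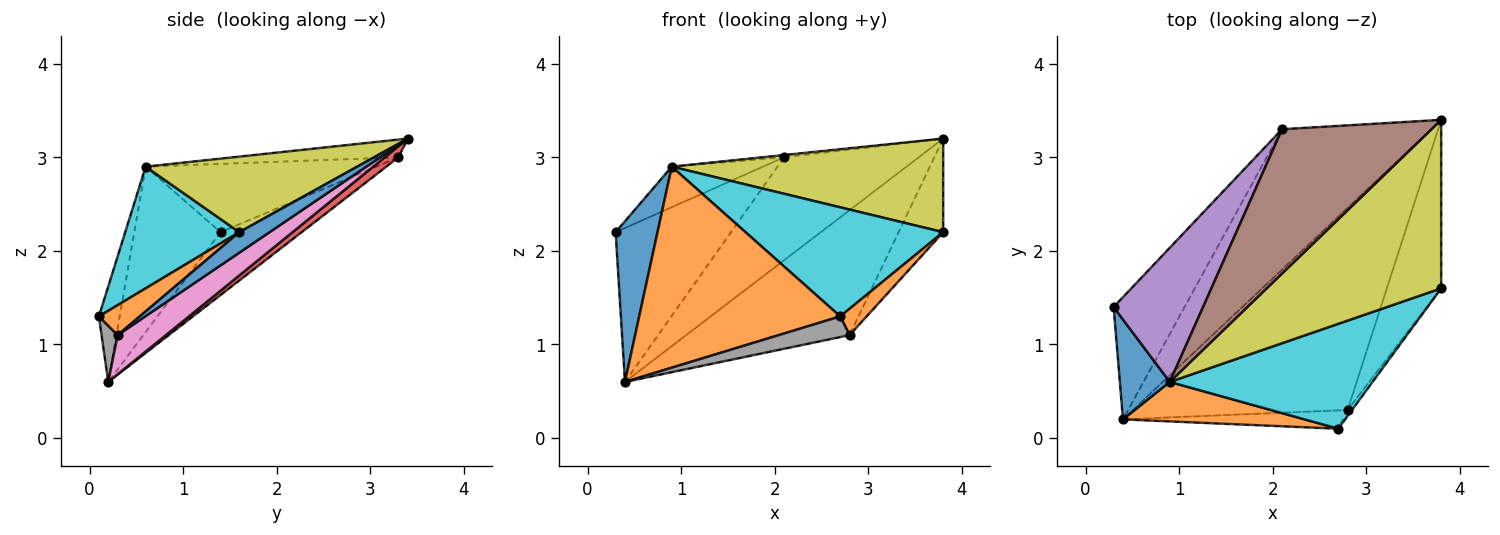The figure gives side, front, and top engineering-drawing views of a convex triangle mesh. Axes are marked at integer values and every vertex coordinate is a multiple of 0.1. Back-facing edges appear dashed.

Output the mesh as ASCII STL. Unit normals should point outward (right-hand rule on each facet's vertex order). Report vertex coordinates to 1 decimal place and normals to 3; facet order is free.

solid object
 facet normal -0.868 -0.422 0.262
  outer loop
   vertex 0.9 0.6 2.9
   vertex 0.3 1.4 2.2
   vertex 0.4 0.2 0.6
  endloop
 endfacet
 facet normal -0.101 -0.976 0.192
  outer loop
   vertex 0.9 0.6 2.9
   vertex 0.4 0.2 0.6
   vertex 2.7 0.1 1.3
  endloop
 endfacet
 facet normal -0.482 0.686 -0.545
  outer loop
   vertex 2.1 3.3 3.0
   vertex 0.4 0.2 0.6
   vertex 0.3 1.4 2.2
  endloop
 endfacet
 facet normal 0.060 0.590 -0.805
  outer loop
   vertex 2.1 3.3 3.0
   vertex 3.8 3.4 3.2
   vertex 0.4 0.2 0.6
  endloop
 endfacet
 facet normal -0.590 0.234 0.773
  outer loop
   vertex 2.1 3.3 3.0
   vertex 0.3 1.4 2.2
   vertex 0.9 0.6 2.9
  endloop
 endfacet
 facet normal -0.118 0.016 0.993
  outer loop
   vertex 2.1 3.3 3.0
   vertex 0.9 0.6 2.9
   vertex 3.8 3.4 3.2
  endloop
 endfacet
 facet normal 0.153 0.520 -0.840
  outer loop
   vertex 2.8 0.3 1.1
   vertex 0.4 0.2 0.6
   vertex 3.8 3.4 3.2
  endloop
 endfacet
 facet normal 0.167 -0.738 -0.654
  outer loop
   vertex 2.8 0.3 1.1
   vertex 2.7 0.1 1.3
   vertex 0.4 0.2 0.6
  endloop
 endfacet
 facet normal 0.354 -0.454 0.818
  outer loop
   vertex 3.8 1.6 2.2
   vertex 3.8 3.4 3.2
   vertex 0.9 0.6 2.9
  endloop
 endfacet
 facet normal 0.384 -0.666 0.640
  outer loop
   vertex 3.8 1.6 2.2
   vertex 0.9 0.6 2.9
   vertex 2.7 0.1 1.3
  endloop
 endfacet
 facet normal 0.314 0.461 -0.830
  outer loop
   vertex 3.8 1.6 2.2
   vertex 2.8 0.3 1.1
   vertex 3.8 3.4 3.2
  endloop
 endfacet
 facet normal 0.834 -0.538 -0.122
  outer loop
   vertex 3.8 1.6 2.2
   vertex 2.7 0.1 1.3
   vertex 2.8 0.3 1.1
  endloop
 endfacet
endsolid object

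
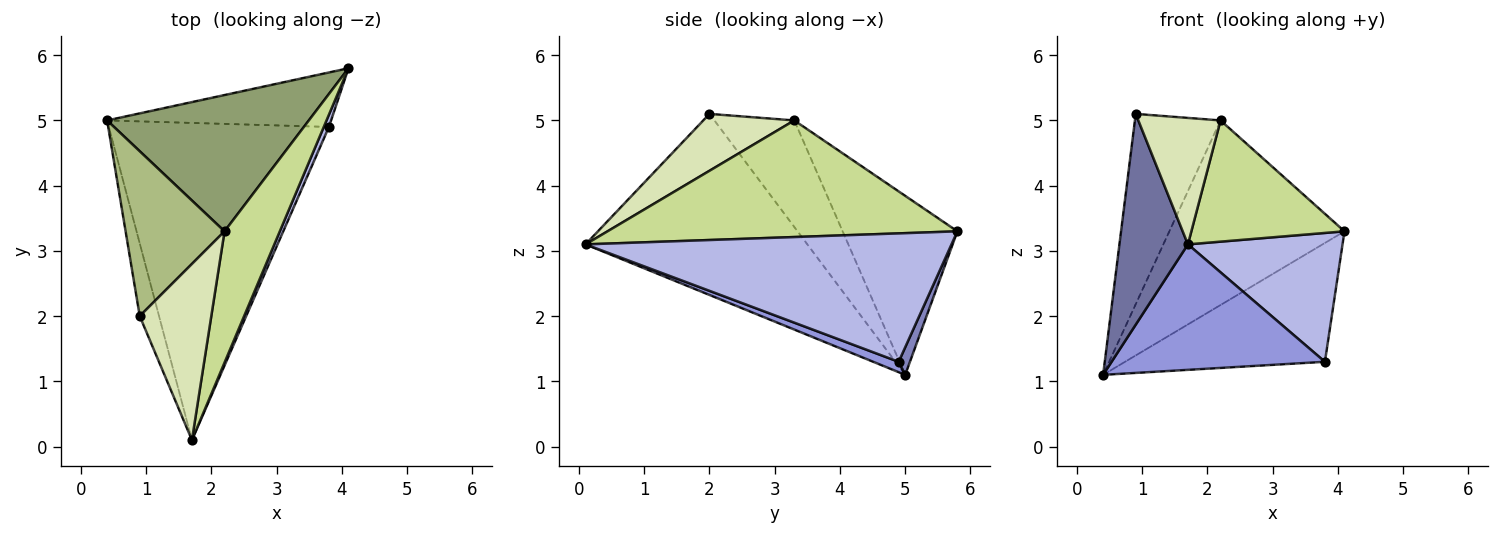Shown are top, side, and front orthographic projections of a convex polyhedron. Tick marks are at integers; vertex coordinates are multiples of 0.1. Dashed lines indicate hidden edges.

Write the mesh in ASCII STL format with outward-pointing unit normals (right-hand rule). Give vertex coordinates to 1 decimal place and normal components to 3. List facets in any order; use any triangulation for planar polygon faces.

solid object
 facet normal -0.951 -0.294 -0.101
  outer loop
   vertex 0.9 2.0 5.1
   vertex 0.4 5.0 1.1
   vertex 1.7 0.1 3.1
  endloop
 endfacet
 facet normal 0.051 0.908 -0.416
  outer loop
   vertex 3.8 4.9 1.3
   vertex 0.4 5.0 1.1
   vertex 4.1 5.8 3.3
  endloop
 endfacet
 facet normal 0.044 -0.368 -0.929
  outer loop
   vertex 3.8 4.9 1.3
   vertex 1.7 0.1 3.1
   vertex 0.4 5.0 1.1
  endloop
 endfacet
 facet normal 0.921 -0.389 0.037
  outer loop
   vertex 3.8 4.9 1.3
   vertex 4.1 5.8 3.3
   vertex 1.7 0.1 3.1
  endloop
 endfacet
 facet normal -0.466 0.712 0.525
  outer loop
   vertex 2.2 3.3 5.0
   vertex 4.1 5.8 3.3
   vertex 0.4 5.0 1.1
  endloop
 endfacet
 facet normal -0.576 0.618 0.535
  outer loop
   vertex 2.2 3.3 5.0
   vertex 0.4 5.0 1.1
   vertex 0.9 2.0 5.1
  endloop
 endfacet
 facet normal 0.840 -0.368 0.398
  outer loop
   vertex 2.2 3.3 5.0
   vertex 1.7 0.1 3.1
   vertex 4.1 5.8 3.3
  endloop
 endfacet
 facet normal 0.542 -0.490 0.682
  outer loop
   vertex 2.2 3.3 5.0
   vertex 0.9 2.0 5.1
   vertex 1.7 0.1 3.1
  endloop
 endfacet
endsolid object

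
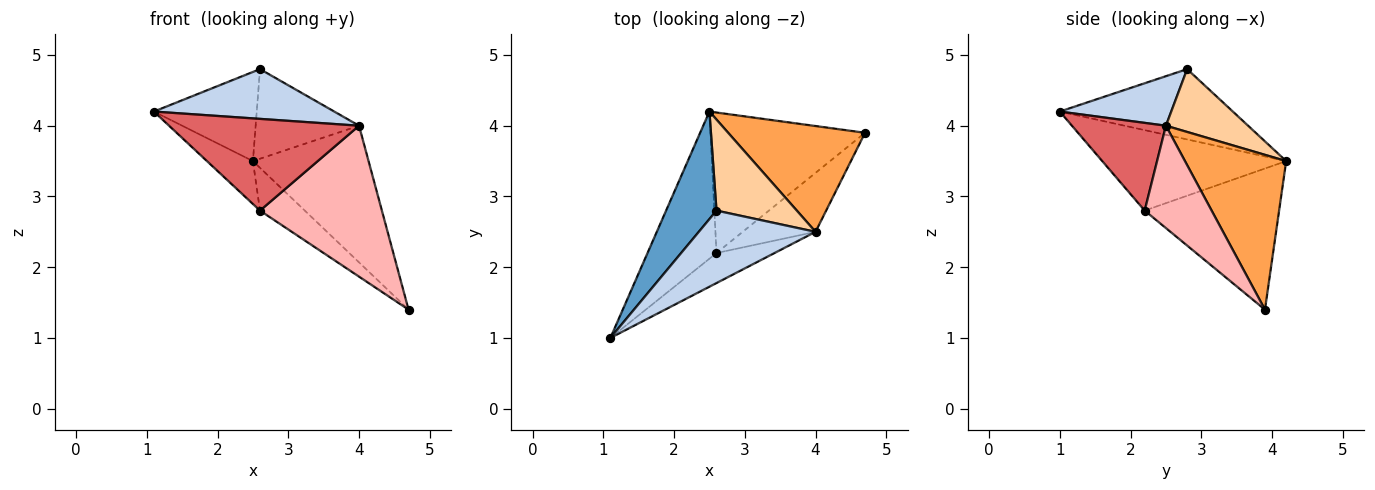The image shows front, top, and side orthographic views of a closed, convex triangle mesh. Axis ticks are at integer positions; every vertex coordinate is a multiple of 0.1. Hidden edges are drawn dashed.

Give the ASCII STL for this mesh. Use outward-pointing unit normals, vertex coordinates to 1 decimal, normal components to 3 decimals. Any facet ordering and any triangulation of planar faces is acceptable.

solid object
 facet normal -0.732 0.435 0.525
  outer loop
   vertex 2.6 2.8 4.8
   vertex 2.5 4.2 3.5
   vertex 1.1 1.0 4.2
  endloop
 endfacet
 facet normal 0.330 -0.534 0.778
  outer loop
   vertex 4.0 2.5 4.0
   vertex 2.6 2.8 4.8
   vertex 1.1 1.0 4.2
  endloop
 endfacet
 facet normal 0.569 0.650 0.503
  outer loop
   vertex 4.0 2.5 4.0
   vertex 4.7 3.9 1.4
   vertex 2.5 4.2 3.5
  endloop
 endfacet
 facet normal 0.487 0.613 0.622
  outer loop
   vertex 4.0 2.5 4.0
   vertex 2.5 4.2 3.5
   vertex 2.6 2.8 4.8
  endloop
 endfacet
 facet normal -0.746 0.186 -0.639
  outer loop
   vertex 2.6 2.2 2.8
   vertex 1.1 1.0 4.2
   vertex 2.5 4.2 3.5
  endloop
 endfacet
 facet normal -0.658 0.219 -0.721
  outer loop
   vertex 2.6 2.2 2.8
   vertex 2.5 4.2 3.5
   vertex 4.7 3.9 1.4
  endloop
 endfacet
 facet normal 0.425 -0.860 -0.281
  outer loop
   vertex 2.6 2.2 2.8
   vertex 4.0 2.5 4.0
   vertex 1.1 1.0 4.2
  endloop
 endfacet
 facet normal 0.455 -0.829 -0.324
  outer loop
   vertex 2.6 2.2 2.8
   vertex 4.7 3.9 1.4
   vertex 4.0 2.5 4.0
  endloop
 endfacet
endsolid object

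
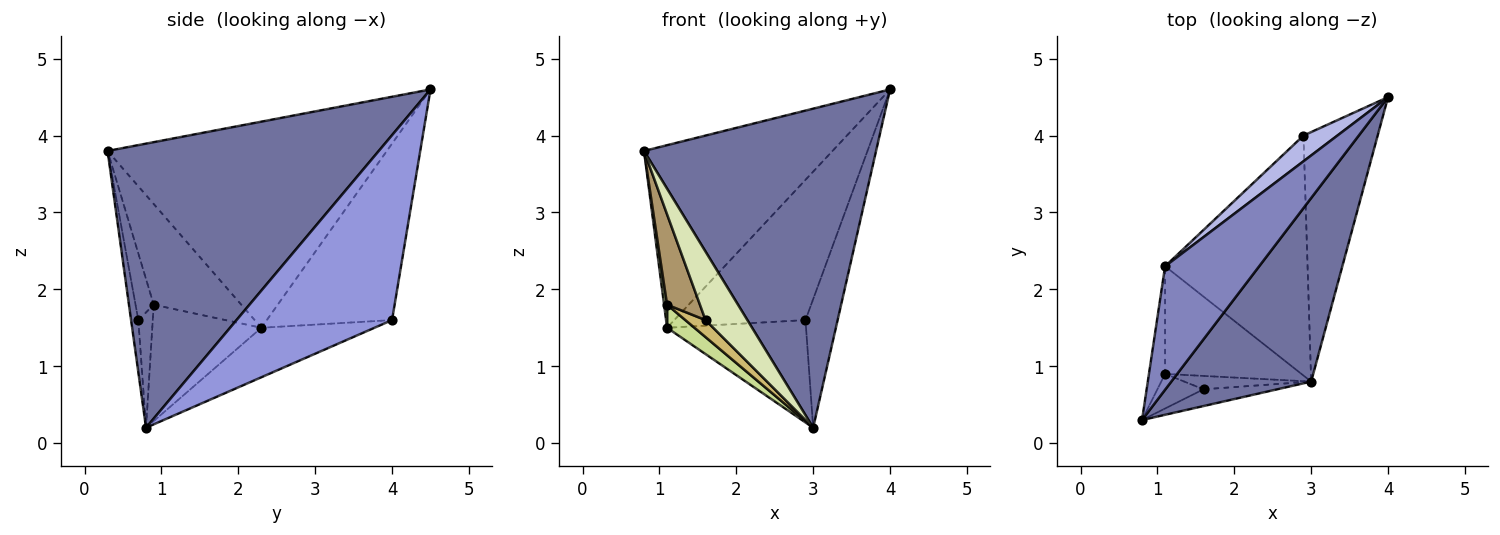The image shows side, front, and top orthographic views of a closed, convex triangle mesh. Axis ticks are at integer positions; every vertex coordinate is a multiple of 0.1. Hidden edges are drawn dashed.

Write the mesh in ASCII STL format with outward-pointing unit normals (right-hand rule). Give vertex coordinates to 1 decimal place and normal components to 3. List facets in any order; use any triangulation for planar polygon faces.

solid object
 facet normal 0.712 -0.609 0.350
  outer loop
   vertex 3.0 0.8 0.2
   vertex 4.0 4.5 4.6
   vertex 0.8 0.3 3.8
  endloop
 endfacet
 facet normal -0.775 0.523 0.354
  outer loop
   vertex 1.1 2.3 1.5
   vertex 0.8 0.3 3.8
   vertex 4.0 4.5 4.6
  endloop
 endfacet
 facet normal 0.911 0.188 -0.366
  outer loop
   vertex 2.9 4.0 1.6
   vertex 4.0 4.5 4.6
   vertex 3.0 0.8 0.2
  endloop
 endfacet
 facet normal -0.685 0.717 0.131
  outer loop
   vertex 2.9 4.0 1.6
   vertex 1.1 2.3 1.5
   vertex 4.0 4.5 4.6
  endloop
 endfacet
 facet normal -0.304 0.374 -0.876
  outer loop
   vertex 2.9 4.0 1.6
   vertex 3.0 0.8 0.2
   vertex 1.1 2.3 1.5
  endloop
 endfacet
 facet normal -0.987 -0.034 -0.158
  outer loop
   vertex 1.1 0.9 1.8
   vertex 0.8 0.3 3.8
   vertex 1.1 2.3 1.5
  endloop
 endfacet
 facet normal -0.641 -0.161 -0.751
  outer loop
   vertex 1.1 0.9 1.8
   vertex 1.1 2.3 1.5
   vertex 3.0 0.8 0.2
  endloop
 endfacet
 facet normal -0.166 -0.958 -0.235
  outer loop
   vertex 1.6 0.7 1.6
   vertex 3.0 0.8 0.2
   vertex 0.8 0.3 3.8
  endloop
 endfacet
 facet normal -0.459 -0.830 -0.318
  outer loop
   vertex 1.6 0.7 1.6
   vertex 0.8 0.3 3.8
   vertex 1.1 0.9 1.8
  endloop
 endfacet
 facet normal -0.490 -0.686 -0.539
  outer loop
   vertex 1.6 0.7 1.6
   vertex 1.1 0.9 1.8
   vertex 3.0 0.8 0.2
  endloop
 endfacet
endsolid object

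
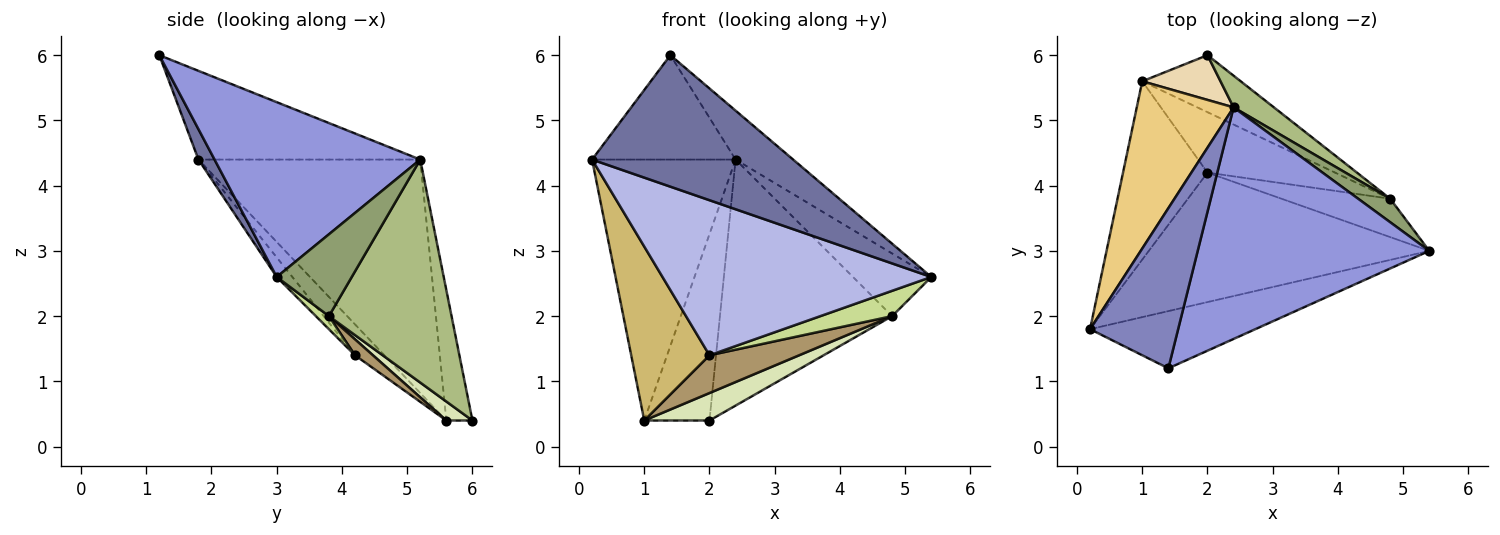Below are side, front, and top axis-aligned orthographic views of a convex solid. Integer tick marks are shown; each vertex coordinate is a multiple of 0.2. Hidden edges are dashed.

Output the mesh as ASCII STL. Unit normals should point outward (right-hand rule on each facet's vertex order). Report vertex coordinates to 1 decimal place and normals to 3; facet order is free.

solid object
 facet normal 0.073 -0.914 -0.398
  outer loop
   vertex 1.4 1.2 6.0
   vertex 0.2 1.8 4.4
   vertex 5.4 3.0 2.6
  endloop
 endfacet
 facet normal -0.645 0.417 0.640
  outer loop
   vertex 2.4 5.2 4.4
   vertex 0.2 1.8 4.4
   vertex 1.4 1.2 6.0
  endloop
 endfacet
 facet normal 0.594 0.166 0.787
  outer loop
   vertex 2.4 5.2 4.4
   vertex 1.4 1.2 6.0
   vertex 5.4 3.0 2.6
  endloop
 endfacet
 facet normal -0.045 -0.767 -0.640
  outer loop
   vertex 2.0 4.2 1.4
   vertex 5.4 3.0 2.6
   vertex 0.2 1.8 4.4
  endloop
 endfacet
 facet normal 0.668 0.697 0.261
  outer loop
   vertex 4.8 3.8 2.0
   vertex 2.4 5.2 4.4
   vertex 5.4 3.0 2.6
  endloop
 endfacet
 facet normal 0.577 0.810 0.104
  outer loop
   vertex 4.8 3.8 2.0
   vertex 2.0 6.0 0.4
   vertex 2.4 5.2 4.4
  endloop
 endfacet
 facet normal 0.100 -0.548 -0.830
  outer loop
   vertex 4.8 3.8 2.0
   vertex 5.4 3.0 2.6
   vertex 2.0 4.2 1.4
  endloop
 endfacet
 facet normal 0.171 -0.428 -0.888
  outer loop
   vertex 1.0 5.6 0.4
   vertex 2.0 6.0 0.4
   vertex 4.8 3.8 2.0
  endloop
 endfacet
 facet normal 0.105 -0.527 -0.843
  outer loop
   vertex 1.0 5.6 0.4
   vertex 4.8 3.8 2.0
   vertex 2.0 4.2 1.4
  endloop
 endfacet
 facet normal -0.253 -0.676 -0.692
  outer loop
   vertex 1.0 5.6 0.4
   vertex 2.0 4.2 1.4
   vertex 0.2 1.8 4.4
  endloop
 endfacet
 facet normal -0.793 0.513 0.329
  outer loop
   vertex 1.0 5.6 0.4
   vertex 0.2 1.8 4.4
   vertex 2.4 5.2 4.4
  endloop
 endfacet
 facet normal -0.362 0.906 0.217
  outer loop
   vertex 1.0 5.6 0.4
   vertex 2.4 5.2 4.4
   vertex 2.0 6.0 0.4
  endloop
 endfacet
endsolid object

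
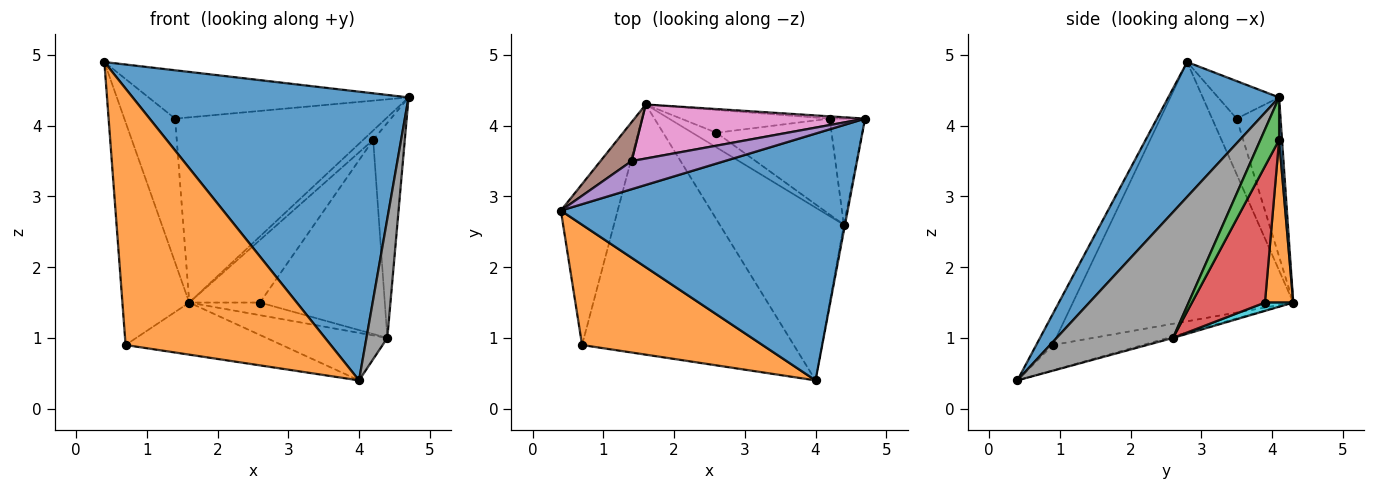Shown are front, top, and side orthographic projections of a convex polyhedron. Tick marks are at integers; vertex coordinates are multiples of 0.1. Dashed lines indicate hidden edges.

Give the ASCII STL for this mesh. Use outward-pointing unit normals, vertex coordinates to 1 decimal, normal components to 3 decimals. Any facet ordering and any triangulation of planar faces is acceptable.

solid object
 facet normal 0.292 -0.727 0.621
  outer loop
   vertex 4.0 0.4 0.4
   vertex 4.7 4.1 4.4
   vertex 0.4 2.8 4.9
  endloop
 endfacet
 facet normal -0.073 -0.903 0.423
  outer loop
   vertex 0.7 0.9 0.9
   vertex 4.0 0.4 0.4
   vertex 0.4 2.8 4.9
  endloop
 endfacet
 facet normal -0.937 0.284 -0.205
  outer loop
   vertex 0.7 0.9 0.9
   vertex 0.4 2.8 4.9
   vertex 1.6 4.3 1.5
  endloop
 endfacet
 facet normal -0.117 0.202 -0.972
  outer loop
   vertex 0.7 0.9 0.9
   vertex 1.6 4.3 1.5
   vertex 4.0 0.4 0.4
  endloop
 endfacet
 facet normal -0.199 0.847 0.493
  outer loop
   vertex 1.4 3.5 4.1
   vertex 0.4 2.8 4.9
   vertex 4.7 4.1 4.4
  endloop
 endfacet
 facet normal -0.423 0.875 0.237
  outer loop
   vertex 1.4 3.5 4.1
   vertex 1.6 4.3 1.5
   vertex 0.4 2.8 4.9
  endloop
 endfacet
 facet normal -0.196 0.941 0.275
  outer loop
   vertex 1.4 3.5 4.1
   vertex 4.7 4.1 4.4
   vertex 1.6 4.3 1.5
  endloop
 endfacet
 facet normal 0.984 -0.177 -0.009
  outer loop
   vertex 4.4 2.6 1.0
   vertex 4.7 4.1 4.4
   vertex 4.0 0.4 0.4
  endloop
 endfacet
 facet normal -0.011 0.265 -0.964
  outer loop
   vertex 4.4 2.6 1.0
   vertex 4.0 0.4 0.4
   vertex 1.6 4.3 1.5
  endloop
 endfacet
 facet normal 0.253 0.632 -0.733
  outer loop
   vertex 2.6 3.9 1.5
   vertex 4.4 2.6 1.0
   vertex 1.6 4.3 1.5
  endloop
 endfacet
 facet normal 0.274 0.934 -0.228
  outer loop
   vertex 4.2 4.1 3.8
   vertex 1.6 4.3 1.5
   vertex 4.7 4.1 4.4
  endloop
 endfacet
 facet normal 0.352 0.879 -0.321
  outer loop
   vertex 4.2 4.1 3.8
   vertex 2.6 3.9 1.5
   vertex 1.6 4.3 1.5
  endloop
 endfacet
 facet normal 0.469 0.792 -0.391
  outer loop
   vertex 4.2 4.1 3.8
   vertex 4.7 4.1 4.4
   vertex 4.4 2.6 1.0
  endloop
 endfacet
 facet normal 0.465 0.794 -0.392
  outer loop
   vertex 4.2 4.1 3.8
   vertex 4.4 2.6 1.0
   vertex 2.6 3.9 1.5
  endloop
 endfacet
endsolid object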